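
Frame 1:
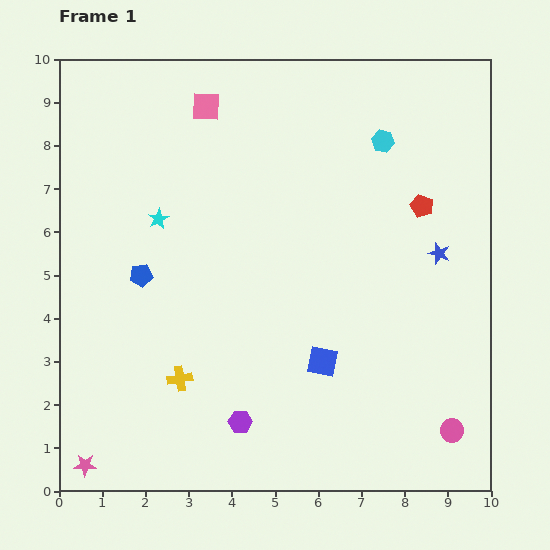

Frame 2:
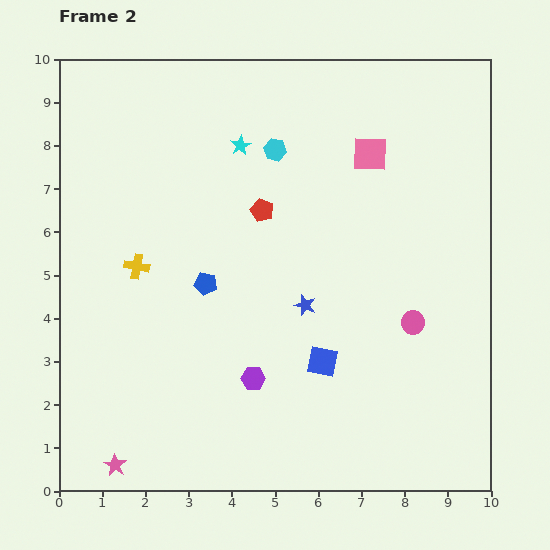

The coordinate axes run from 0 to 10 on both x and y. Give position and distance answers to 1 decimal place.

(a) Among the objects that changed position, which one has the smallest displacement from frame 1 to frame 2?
the pink star

(moved 0.7)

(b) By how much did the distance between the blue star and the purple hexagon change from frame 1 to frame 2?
-3.9

Distance in frame 1: 6.0. Distance in frame 2: 2.1.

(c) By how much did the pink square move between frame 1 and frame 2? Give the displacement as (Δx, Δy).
(3.8, -1.1)

The pink square was at (3.4, 8.9) in frame 1 and (7.2, 7.8) in frame 2.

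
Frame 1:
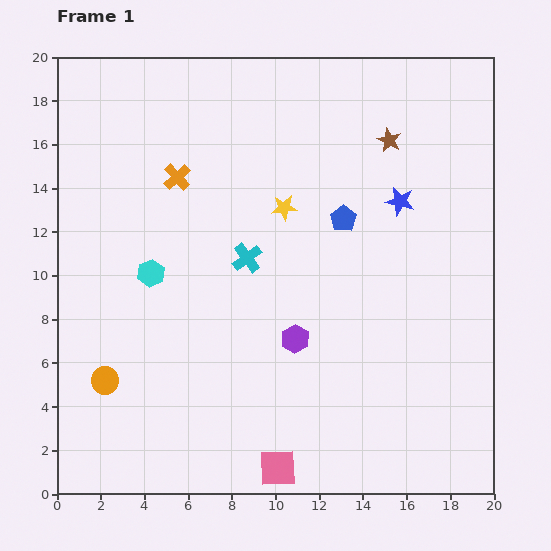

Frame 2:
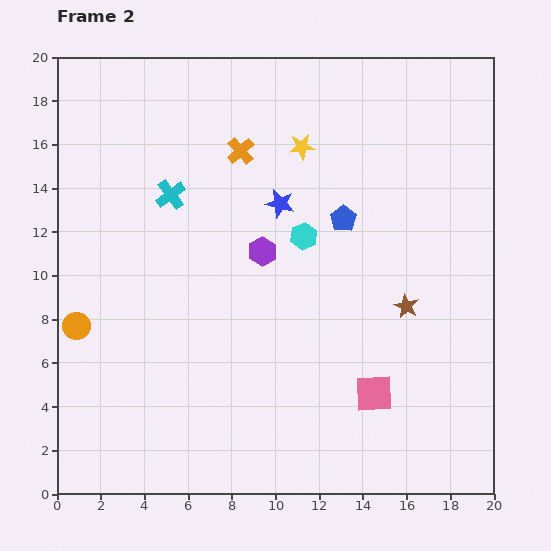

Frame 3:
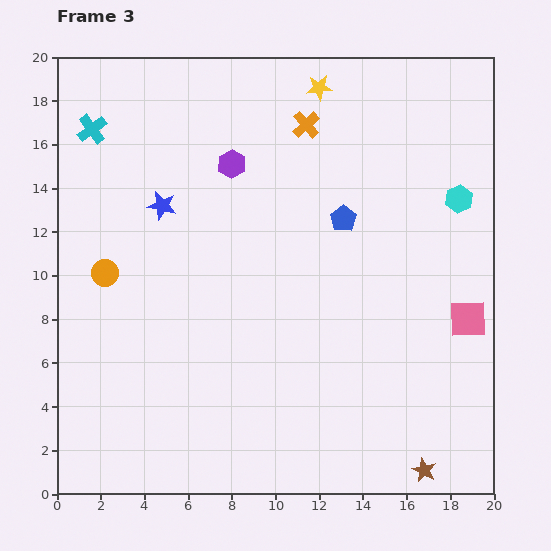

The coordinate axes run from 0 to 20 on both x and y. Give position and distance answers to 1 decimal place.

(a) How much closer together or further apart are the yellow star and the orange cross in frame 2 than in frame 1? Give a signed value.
-2.3

Distance in frame 1: 5.1. Distance in frame 2: 2.8.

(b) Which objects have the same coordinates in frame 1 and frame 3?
the blue pentagon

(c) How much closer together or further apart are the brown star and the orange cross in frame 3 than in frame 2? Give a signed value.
+6.3

Distance in frame 2: 10.4. Distance in frame 3: 16.7.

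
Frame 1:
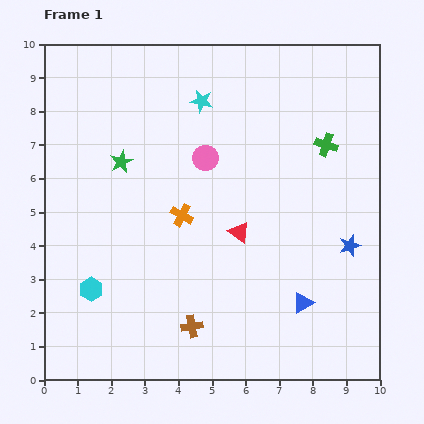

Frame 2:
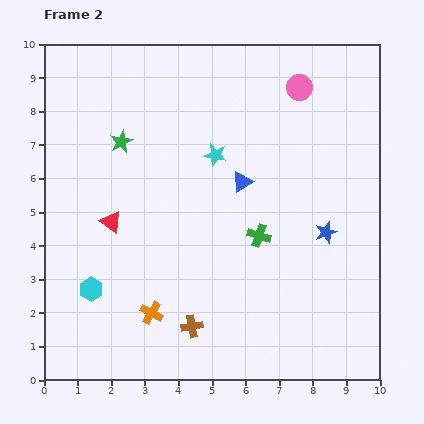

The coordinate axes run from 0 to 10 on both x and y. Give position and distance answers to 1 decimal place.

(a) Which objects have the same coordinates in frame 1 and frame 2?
the cyan hexagon, the brown cross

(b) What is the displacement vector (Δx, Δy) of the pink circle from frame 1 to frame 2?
(2.8, 2.1)

The pink circle was at (4.8, 6.6) in frame 1 and (7.6, 8.7) in frame 2.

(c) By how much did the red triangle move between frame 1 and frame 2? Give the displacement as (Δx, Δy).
(-3.8, 0.3)

The red triangle was at (5.8, 4.4) in frame 1 and (2.0, 4.7) in frame 2.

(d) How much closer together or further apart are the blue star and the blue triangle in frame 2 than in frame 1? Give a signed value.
+0.7

Distance in frame 1: 2.2. Distance in frame 2: 2.9.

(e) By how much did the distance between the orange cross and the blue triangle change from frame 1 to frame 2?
+0.3

Distance in frame 1: 4.4. Distance in frame 2: 4.7.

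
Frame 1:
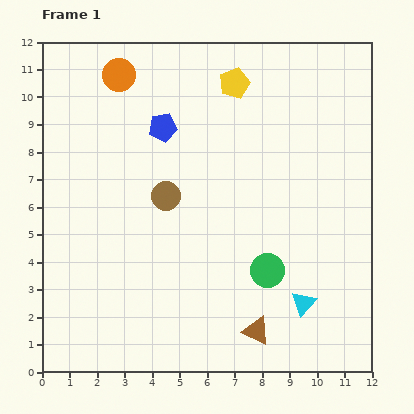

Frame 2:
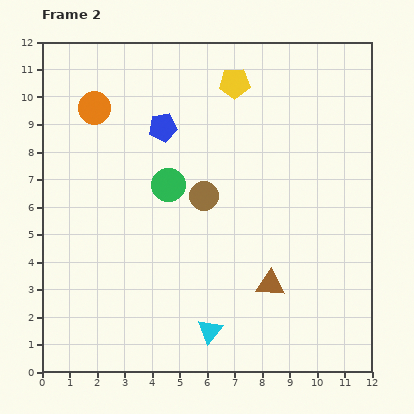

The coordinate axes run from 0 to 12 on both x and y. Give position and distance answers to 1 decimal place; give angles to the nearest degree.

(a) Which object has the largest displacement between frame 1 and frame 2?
the green circle

(moved 4.8; next 3.5)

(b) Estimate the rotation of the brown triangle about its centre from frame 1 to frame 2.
22° counter-clockwise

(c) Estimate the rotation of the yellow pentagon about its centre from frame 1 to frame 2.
21° clockwise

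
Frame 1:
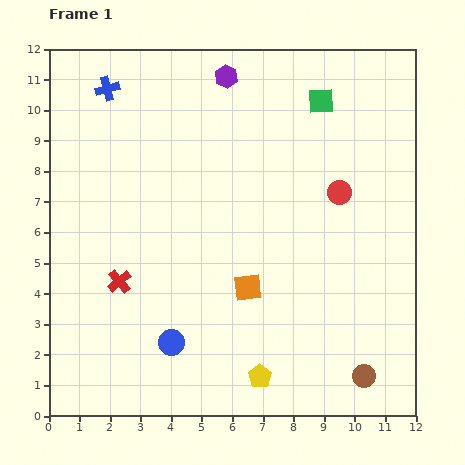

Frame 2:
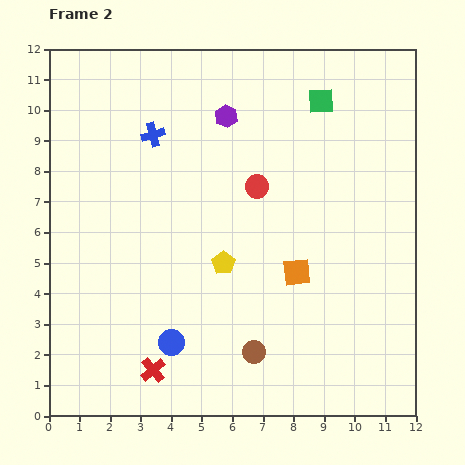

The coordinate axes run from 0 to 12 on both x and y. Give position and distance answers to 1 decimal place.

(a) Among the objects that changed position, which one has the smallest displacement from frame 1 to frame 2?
the purple hexagon

(moved 1.3)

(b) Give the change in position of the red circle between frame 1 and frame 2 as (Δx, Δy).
(-2.7, 0.2)

The red circle was at (9.5, 7.3) in frame 1 and (6.8, 7.5) in frame 2.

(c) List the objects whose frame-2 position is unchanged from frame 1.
the blue circle, the green square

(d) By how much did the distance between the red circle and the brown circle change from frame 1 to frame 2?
-0.7

Distance in frame 1: 6.1. Distance in frame 2: 5.4.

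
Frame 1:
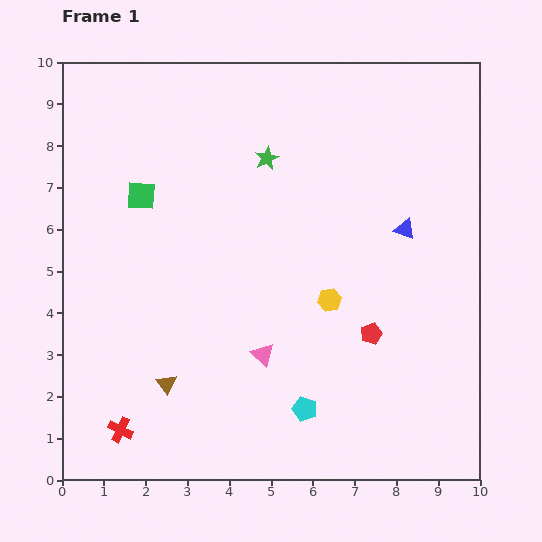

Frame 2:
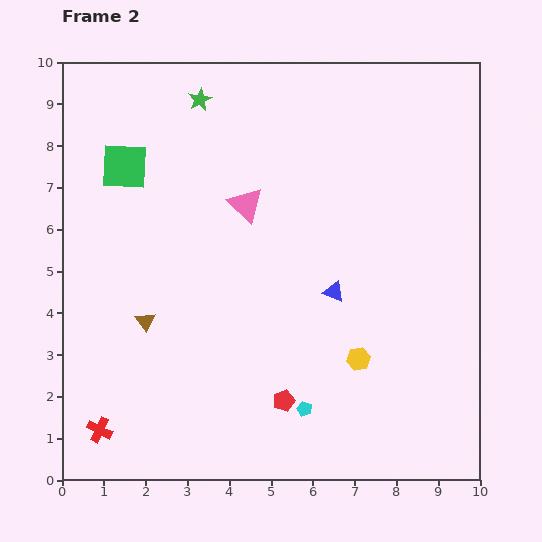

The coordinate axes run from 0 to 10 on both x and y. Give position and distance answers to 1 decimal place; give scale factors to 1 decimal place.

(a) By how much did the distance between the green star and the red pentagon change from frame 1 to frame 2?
+2.6

Distance in frame 1: 4.9. Distance in frame 2: 7.5.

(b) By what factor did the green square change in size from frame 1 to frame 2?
1.7×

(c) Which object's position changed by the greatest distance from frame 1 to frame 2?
the pink triangle

(moved 3.6; next 2.6)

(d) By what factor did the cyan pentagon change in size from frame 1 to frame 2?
0.6×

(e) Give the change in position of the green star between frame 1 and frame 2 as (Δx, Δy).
(-1.6, 1.4)

The green star was at (4.9, 7.7) in frame 1 and (3.3, 9.1) in frame 2.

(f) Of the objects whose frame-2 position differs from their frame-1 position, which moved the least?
the red cross

(moved 0.5)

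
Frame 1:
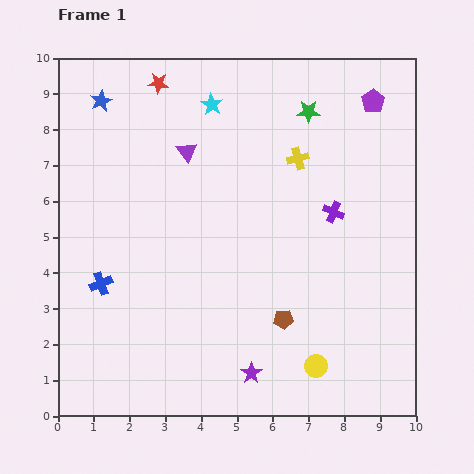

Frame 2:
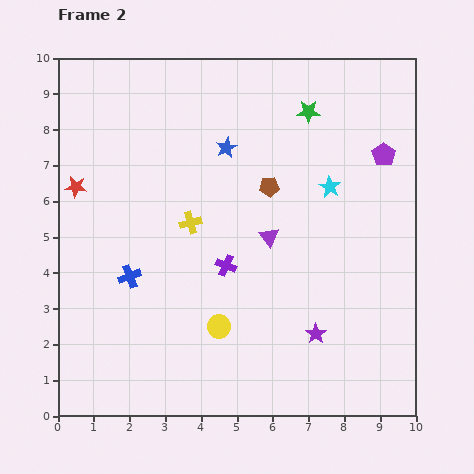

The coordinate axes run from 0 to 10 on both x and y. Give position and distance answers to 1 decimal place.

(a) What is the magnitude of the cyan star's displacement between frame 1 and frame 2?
4.0

The cyan star moved from (4.3, 8.7) to (7.6, 6.4), a distance of √(3.3² + 2.3²) ≈ 4.0.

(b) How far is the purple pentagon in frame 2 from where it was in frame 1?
1.5

The purple pentagon moved from (8.8, 8.8) to (9.1, 7.3), a distance of √(0.3² + 1.5²) ≈ 1.5.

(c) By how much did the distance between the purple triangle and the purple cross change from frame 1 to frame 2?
-3.0

Distance in frame 1: 4.4. Distance in frame 2: 1.4.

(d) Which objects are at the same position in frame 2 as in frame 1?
the green star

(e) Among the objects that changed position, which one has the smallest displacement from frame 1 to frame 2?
the blue cross

(moved 0.8)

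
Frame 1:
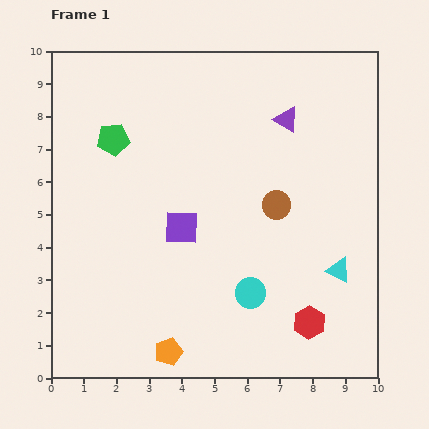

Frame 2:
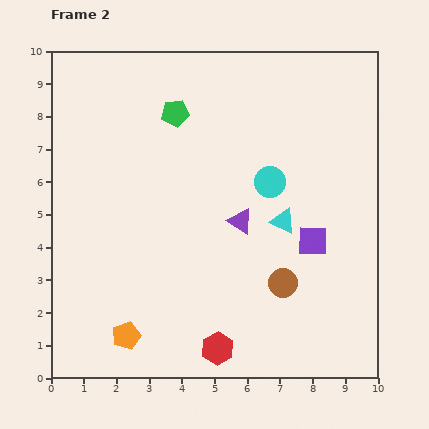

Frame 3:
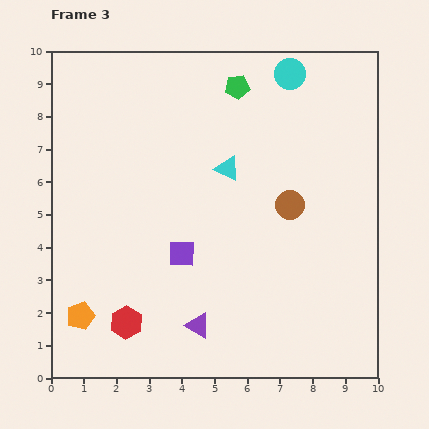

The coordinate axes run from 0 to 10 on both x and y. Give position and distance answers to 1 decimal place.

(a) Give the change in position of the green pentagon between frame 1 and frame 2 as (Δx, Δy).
(1.9, 0.8)

The green pentagon was at (1.9, 7.3) in frame 1 and (3.8, 8.1) in frame 2.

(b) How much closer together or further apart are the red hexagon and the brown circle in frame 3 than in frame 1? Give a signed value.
+2.5

Distance in frame 1: 3.7. Distance in frame 3: 6.2.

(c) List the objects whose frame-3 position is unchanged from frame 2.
none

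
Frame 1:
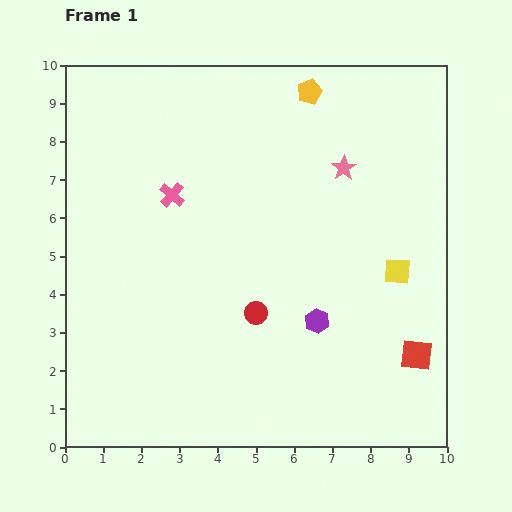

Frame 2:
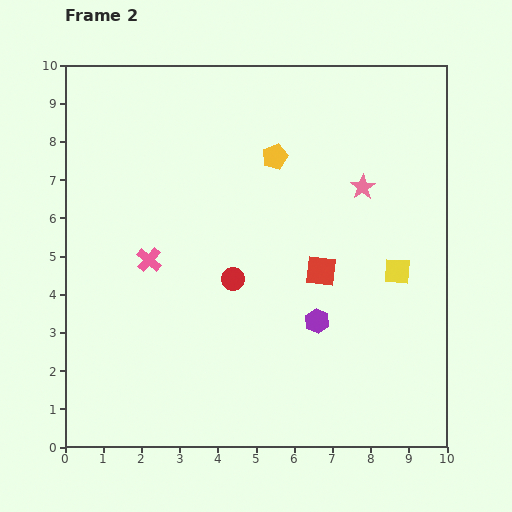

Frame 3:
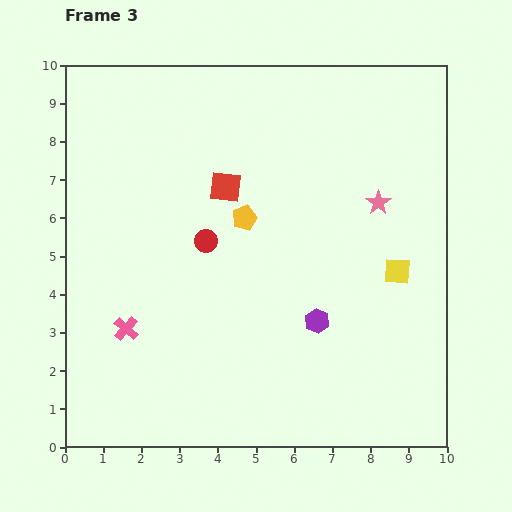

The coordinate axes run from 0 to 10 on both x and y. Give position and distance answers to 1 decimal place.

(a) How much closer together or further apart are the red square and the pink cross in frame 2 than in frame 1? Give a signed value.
-3.2

Distance in frame 1: 7.7. Distance in frame 2: 4.5.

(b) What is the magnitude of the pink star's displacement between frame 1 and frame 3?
1.3

The pink star moved from (7.3, 7.3) to (8.2, 6.4), a distance of √(0.9² + 0.9²) ≈ 1.3.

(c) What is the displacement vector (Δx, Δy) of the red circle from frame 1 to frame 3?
(-1.3, 1.9)

The red circle was at (5.0, 3.5) in frame 1 and (3.7, 5.4) in frame 3.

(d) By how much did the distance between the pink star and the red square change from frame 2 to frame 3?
+1.5

Distance in frame 2: 2.5. Distance in frame 3: 4.0.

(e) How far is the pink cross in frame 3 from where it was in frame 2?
1.9

The pink cross moved from (2.2, 4.9) to (1.6, 3.1), a distance of √(0.6² + 1.8²) ≈ 1.9.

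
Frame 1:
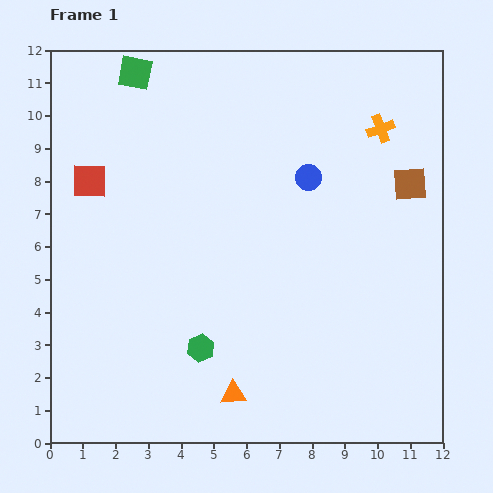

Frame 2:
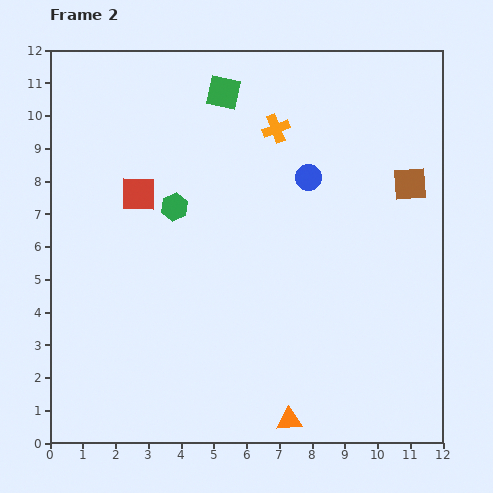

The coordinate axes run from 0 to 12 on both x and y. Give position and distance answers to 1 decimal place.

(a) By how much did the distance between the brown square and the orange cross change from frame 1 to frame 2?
+2.5

Distance in frame 1: 1.9. Distance in frame 2: 4.4.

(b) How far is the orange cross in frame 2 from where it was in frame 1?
3.2

The orange cross moved from (10.1, 9.6) to (6.9, 9.6), a distance of √(3.2² + 0.0²) ≈ 3.2.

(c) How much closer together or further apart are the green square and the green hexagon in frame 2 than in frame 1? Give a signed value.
-4.8

Distance in frame 1: 8.6. Distance in frame 2: 3.8.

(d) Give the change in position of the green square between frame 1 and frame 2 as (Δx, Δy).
(2.7, -0.6)

The green square was at (2.6, 11.3) in frame 1 and (5.3, 10.7) in frame 2.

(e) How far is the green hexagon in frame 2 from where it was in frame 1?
4.4

The green hexagon moved from (4.6, 2.9) to (3.8, 7.2), a distance of √(0.8² + 4.3²) ≈ 4.4.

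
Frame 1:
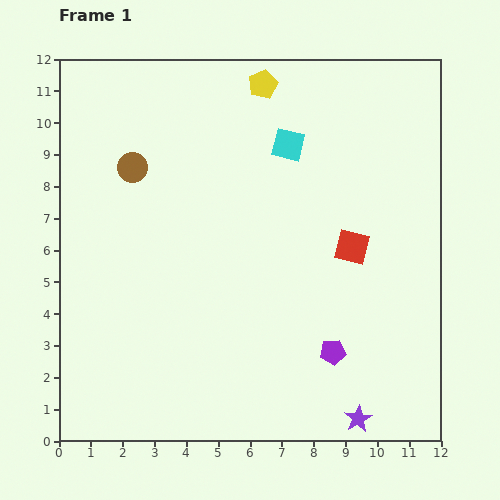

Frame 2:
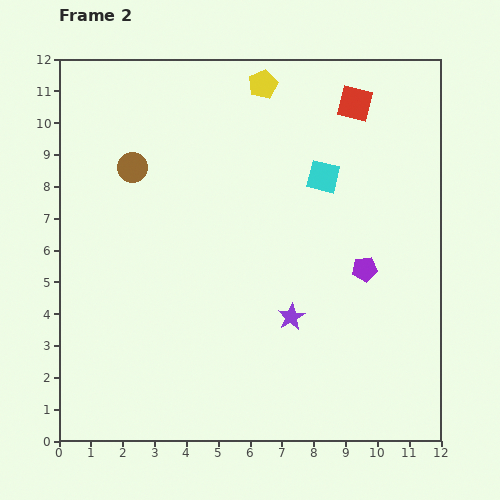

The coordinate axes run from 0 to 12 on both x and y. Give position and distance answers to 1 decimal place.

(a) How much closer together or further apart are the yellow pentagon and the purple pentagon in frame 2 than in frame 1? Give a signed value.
-2.1

Distance in frame 1: 8.7. Distance in frame 2: 6.6.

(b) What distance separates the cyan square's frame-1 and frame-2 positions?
1.5

The cyan square moved from (7.2, 9.3) to (8.3, 8.3), a distance of √(1.1² + 1.0²) ≈ 1.5.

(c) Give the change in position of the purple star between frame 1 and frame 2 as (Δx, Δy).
(-2.1, 3.2)

The purple star was at (9.4, 0.7) in frame 1 and (7.3, 3.9) in frame 2.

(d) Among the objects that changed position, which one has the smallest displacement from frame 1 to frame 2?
the cyan square

(moved 1.5)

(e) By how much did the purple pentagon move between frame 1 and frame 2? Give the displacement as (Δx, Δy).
(1.0, 2.6)

The purple pentagon was at (8.6, 2.8) in frame 1 and (9.6, 5.4) in frame 2.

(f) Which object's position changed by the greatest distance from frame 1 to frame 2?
the red square

(moved 4.5; next 3.8)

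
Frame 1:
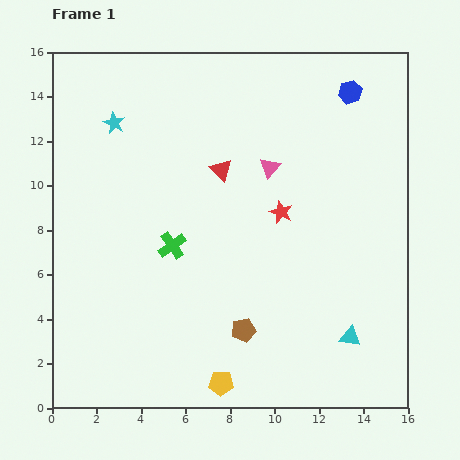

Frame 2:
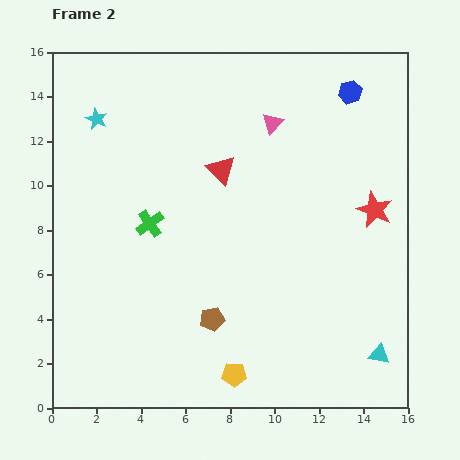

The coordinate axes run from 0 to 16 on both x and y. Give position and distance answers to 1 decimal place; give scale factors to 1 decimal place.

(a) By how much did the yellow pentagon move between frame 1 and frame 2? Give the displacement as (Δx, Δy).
(0.6, 0.4)

The yellow pentagon was at (7.6, 1.1) in frame 1 and (8.2, 1.5) in frame 2.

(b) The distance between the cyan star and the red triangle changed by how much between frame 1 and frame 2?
+0.9

Distance in frame 1: 5.2. Distance in frame 2: 6.1.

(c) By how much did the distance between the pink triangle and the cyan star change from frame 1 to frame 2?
+0.6

Distance in frame 1: 7.3. Distance in frame 2: 7.9.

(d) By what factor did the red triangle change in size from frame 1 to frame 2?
1.3×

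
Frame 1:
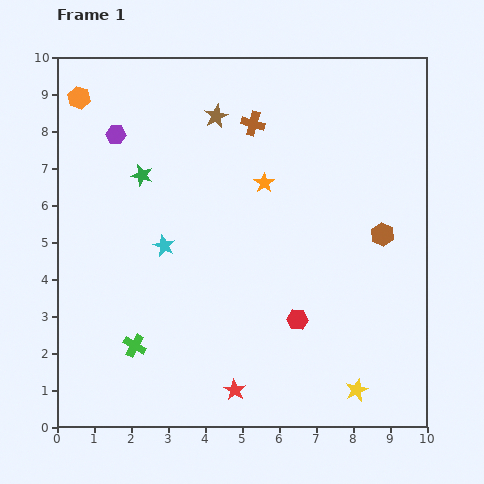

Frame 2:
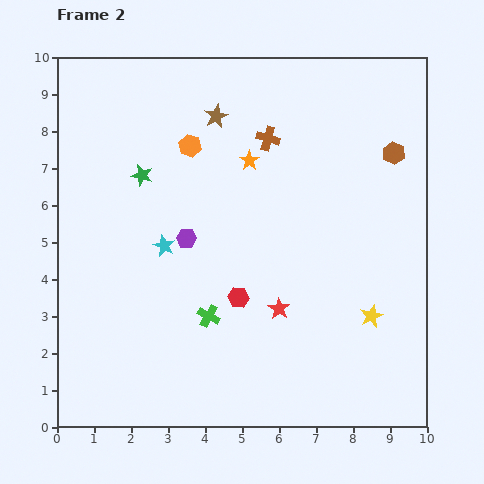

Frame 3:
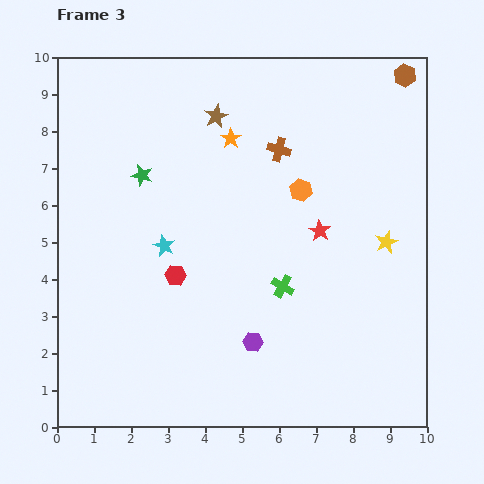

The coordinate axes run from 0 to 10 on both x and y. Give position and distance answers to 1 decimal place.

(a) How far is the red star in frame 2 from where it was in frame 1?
2.5

The red star moved from (4.8, 1.0) to (6.0, 3.2), a distance of √(1.2² + 2.2²) ≈ 2.5.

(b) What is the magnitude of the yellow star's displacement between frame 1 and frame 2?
2.0

The yellow star moved from (8.1, 1.0) to (8.5, 3.0), a distance of √(0.4² + 2.0²) ≈ 2.0.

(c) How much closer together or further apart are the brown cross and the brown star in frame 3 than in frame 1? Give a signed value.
+0.9

Distance in frame 1: 1.0. Distance in frame 3: 1.9.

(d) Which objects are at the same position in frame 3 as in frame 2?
the green star, the brown star, the cyan star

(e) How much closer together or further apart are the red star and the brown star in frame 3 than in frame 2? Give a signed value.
-1.3

Distance in frame 2: 5.5. Distance in frame 3: 4.2.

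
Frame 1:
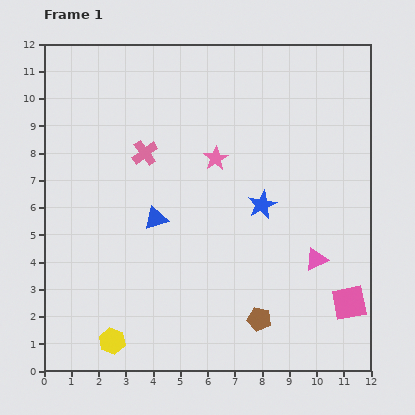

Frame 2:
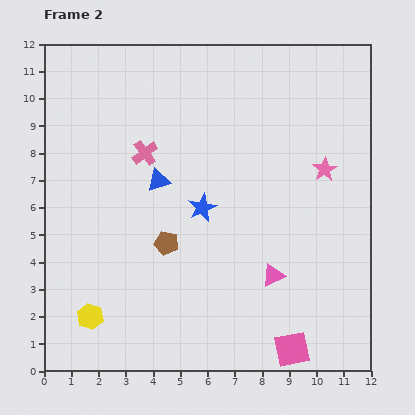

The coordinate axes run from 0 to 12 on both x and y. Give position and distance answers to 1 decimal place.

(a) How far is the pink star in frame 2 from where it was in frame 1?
4.0

The pink star moved from (6.3, 7.8) to (10.3, 7.4), a distance of √(4.0² + 0.4²) ≈ 4.0.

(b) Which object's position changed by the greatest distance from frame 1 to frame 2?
the brown pentagon

(moved 4.4; next 4.0)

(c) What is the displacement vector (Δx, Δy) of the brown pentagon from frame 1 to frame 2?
(-3.4, 2.8)

The brown pentagon was at (7.9, 1.9) in frame 1 and (4.5, 4.7) in frame 2.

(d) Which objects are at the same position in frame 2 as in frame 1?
the pink cross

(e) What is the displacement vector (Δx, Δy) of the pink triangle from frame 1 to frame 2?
(-1.6, -0.6)

The pink triangle was at (10.0, 4.1) in frame 1 and (8.4, 3.5) in frame 2.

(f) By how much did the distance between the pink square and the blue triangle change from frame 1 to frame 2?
+0.2

Distance in frame 1: 7.7. Distance in frame 2: 7.9.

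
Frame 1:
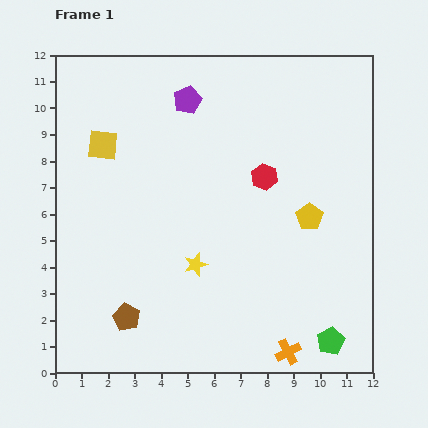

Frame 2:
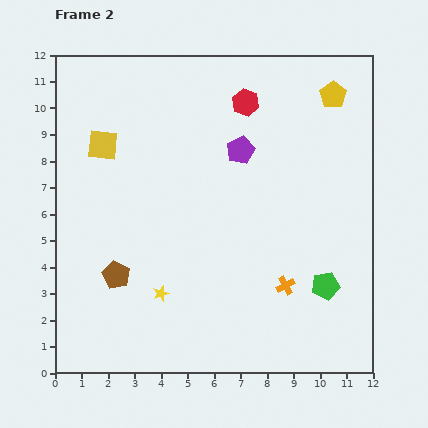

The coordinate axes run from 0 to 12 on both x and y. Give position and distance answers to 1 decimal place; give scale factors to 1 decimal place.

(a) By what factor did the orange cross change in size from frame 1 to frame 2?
0.7×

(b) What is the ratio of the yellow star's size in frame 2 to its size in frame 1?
0.7×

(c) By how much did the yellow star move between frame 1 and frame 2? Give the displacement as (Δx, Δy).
(-1.3, -1.1)

The yellow star was at (5.3, 4.1) in frame 1 and (4.0, 3.0) in frame 2.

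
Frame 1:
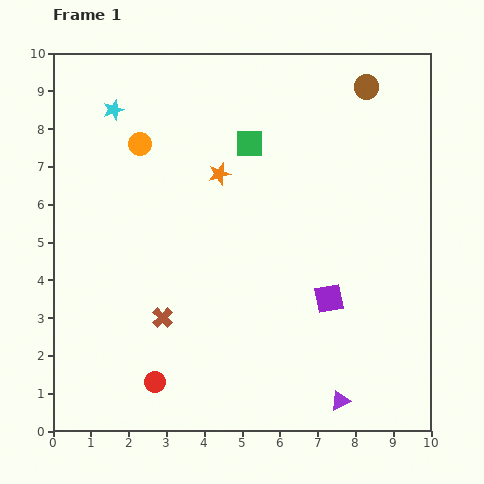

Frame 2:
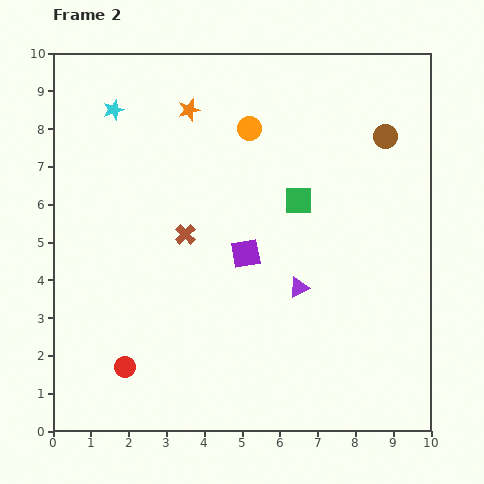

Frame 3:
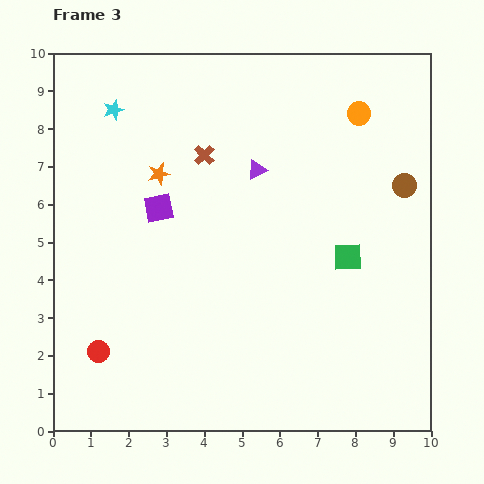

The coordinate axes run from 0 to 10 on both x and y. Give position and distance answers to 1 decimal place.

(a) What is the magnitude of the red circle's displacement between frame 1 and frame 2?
0.9

The red circle moved from (2.7, 1.3) to (1.9, 1.7), a distance of √(0.8² + 0.4²) ≈ 0.9.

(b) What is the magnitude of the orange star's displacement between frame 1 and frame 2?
1.9

The orange star moved from (4.4, 6.8) to (3.6, 8.5), a distance of √(0.8² + 1.7²) ≈ 1.9.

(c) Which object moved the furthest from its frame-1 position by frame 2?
the purple triangle

(moved 3.2; next 2.9)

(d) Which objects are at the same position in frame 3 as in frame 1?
the cyan star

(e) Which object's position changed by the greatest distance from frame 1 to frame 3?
the purple triangle

(moved 6.5; next 5.9)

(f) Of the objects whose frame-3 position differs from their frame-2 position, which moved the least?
the red circle

(moved 0.8)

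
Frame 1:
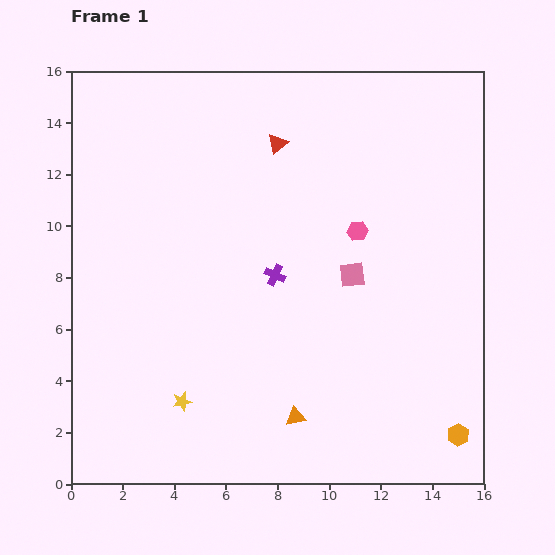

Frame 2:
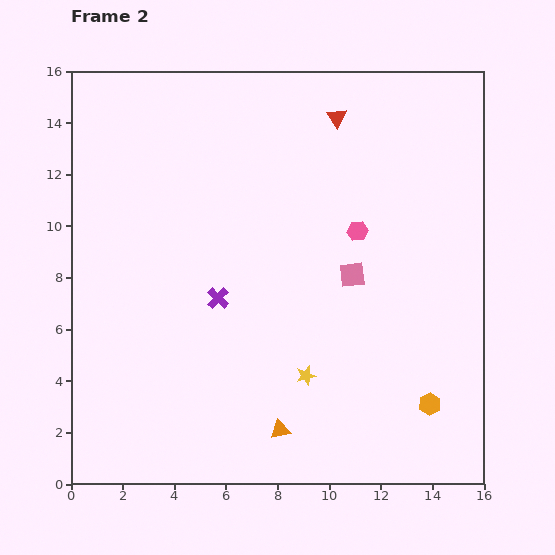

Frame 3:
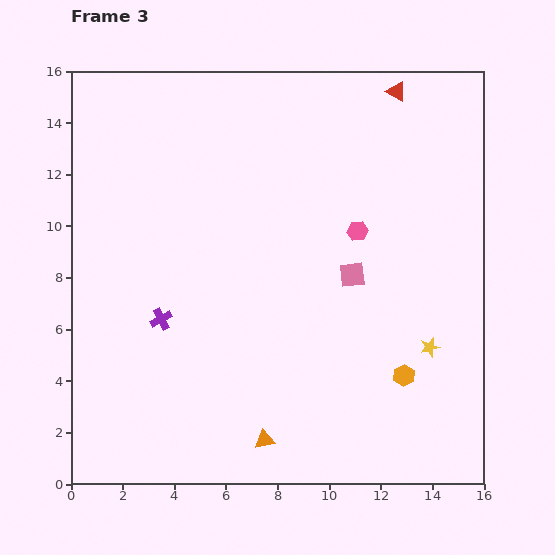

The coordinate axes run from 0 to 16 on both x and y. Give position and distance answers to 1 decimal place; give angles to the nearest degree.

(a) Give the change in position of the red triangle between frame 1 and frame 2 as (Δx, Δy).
(2.3, 1.0)

The red triangle was at (8.0, 13.2) in frame 1 and (10.3, 14.2) in frame 2.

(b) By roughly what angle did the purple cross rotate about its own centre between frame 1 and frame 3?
38° clockwise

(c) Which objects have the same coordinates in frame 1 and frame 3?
the pink hexagon, the pink square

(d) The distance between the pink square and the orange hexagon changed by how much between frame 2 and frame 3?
-1.4

Distance in frame 2: 5.8. Distance in frame 3: 4.4.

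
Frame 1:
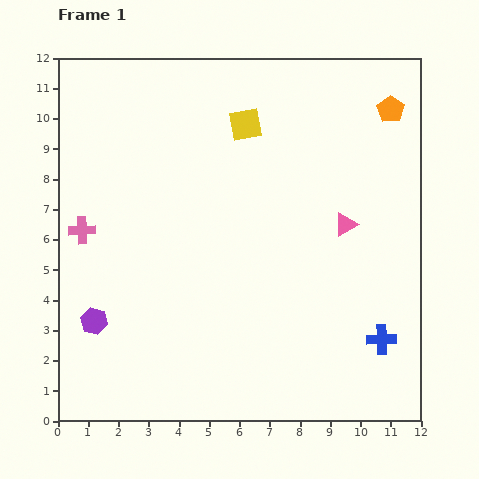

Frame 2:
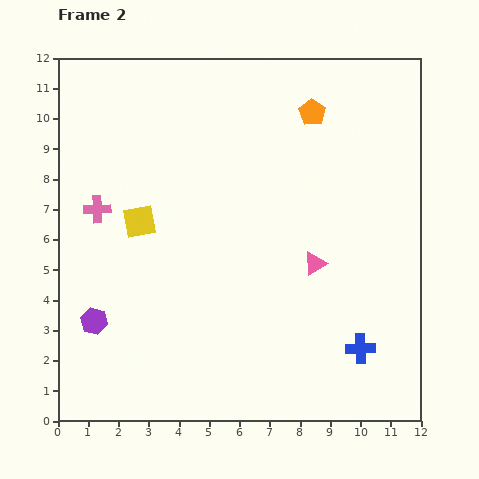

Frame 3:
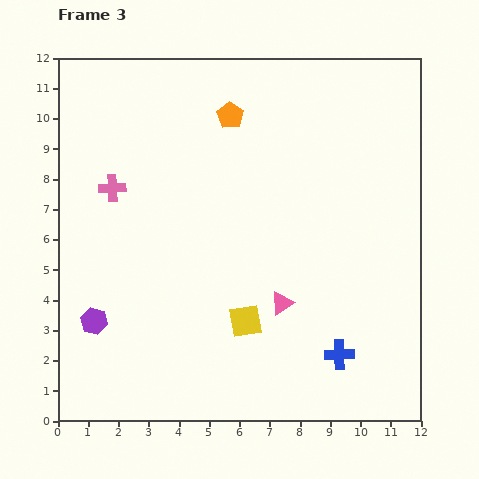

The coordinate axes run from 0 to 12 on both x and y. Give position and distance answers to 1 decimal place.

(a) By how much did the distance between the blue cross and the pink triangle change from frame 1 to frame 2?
-0.8

Distance in frame 1: 4.0. Distance in frame 2: 3.2.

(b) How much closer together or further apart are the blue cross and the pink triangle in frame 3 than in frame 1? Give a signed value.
-1.5

Distance in frame 1: 4.0. Distance in frame 3: 2.5.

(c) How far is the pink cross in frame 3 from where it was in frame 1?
1.7

The pink cross moved from (0.8, 6.3) to (1.8, 7.7), a distance of √(1.0² + 1.4²) ≈ 1.7.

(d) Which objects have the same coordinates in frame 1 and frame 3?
the purple hexagon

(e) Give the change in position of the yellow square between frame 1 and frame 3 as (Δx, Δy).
(0.0, -6.5)

The yellow square was at (6.2, 9.8) in frame 1 and (6.2, 3.3) in frame 3.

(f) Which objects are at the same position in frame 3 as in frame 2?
the purple hexagon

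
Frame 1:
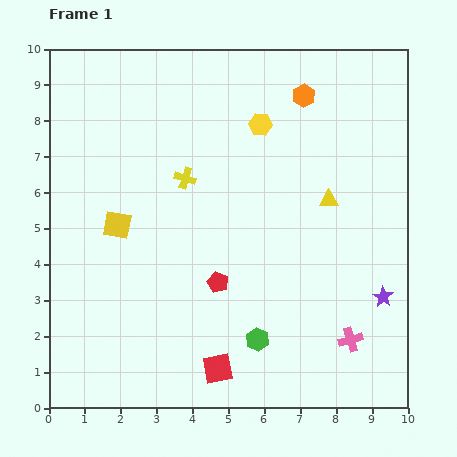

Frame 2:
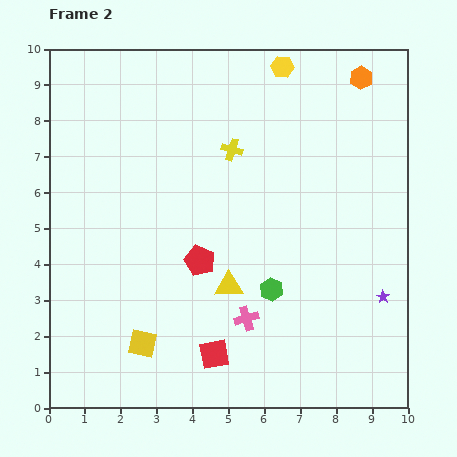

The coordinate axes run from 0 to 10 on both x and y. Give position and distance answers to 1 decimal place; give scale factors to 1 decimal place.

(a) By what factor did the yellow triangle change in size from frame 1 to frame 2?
1.5×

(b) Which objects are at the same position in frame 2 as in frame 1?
the purple star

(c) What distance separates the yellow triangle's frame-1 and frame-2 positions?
3.7

The yellow triangle moved from (7.8, 5.8) to (5.0, 3.4), a distance of √(2.8² + 2.4²) ≈ 3.7.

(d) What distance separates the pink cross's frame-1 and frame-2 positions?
3.0

The pink cross moved from (8.4, 1.9) to (5.5, 2.5), a distance of √(2.9² + 0.6²) ≈ 3.0.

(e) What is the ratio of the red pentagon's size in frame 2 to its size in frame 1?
1.5×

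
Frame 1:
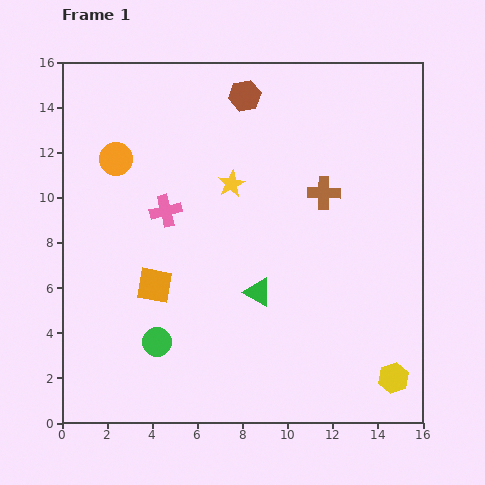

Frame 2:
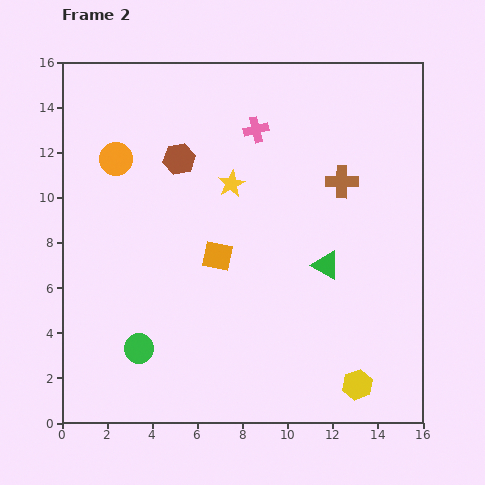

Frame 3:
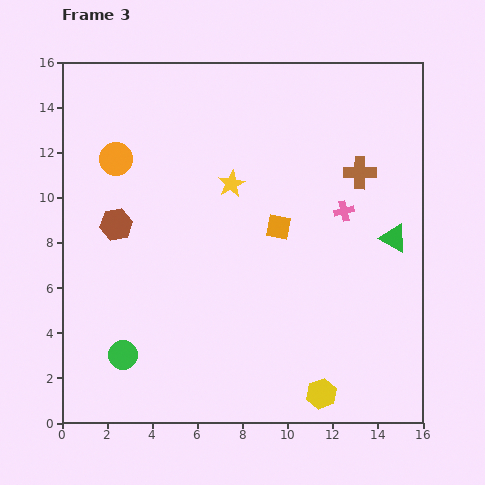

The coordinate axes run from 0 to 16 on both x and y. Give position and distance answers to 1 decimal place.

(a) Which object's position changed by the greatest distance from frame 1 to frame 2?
the pink cross

(moved 5.4; next 4.0)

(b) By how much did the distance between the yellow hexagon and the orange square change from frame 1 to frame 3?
-3.8

Distance in frame 1: 11.4. Distance in frame 3: 7.6.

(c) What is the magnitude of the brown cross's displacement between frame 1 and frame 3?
1.8

The brown cross moved from (11.6, 10.2) to (13.2, 11.1), a distance of √(1.6² + 0.9²) ≈ 1.8.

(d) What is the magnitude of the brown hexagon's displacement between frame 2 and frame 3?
4.0

The brown hexagon moved from (5.2, 11.7) to (2.4, 8.8), a distance of √(2.8² + 2.9²) ≈ 4.0.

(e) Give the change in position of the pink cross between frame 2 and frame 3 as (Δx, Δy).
(3.9, -3.6)

The pink cross was at (8.6, 13.0) in frame 2 and (12.5, 9.4) in frame 3.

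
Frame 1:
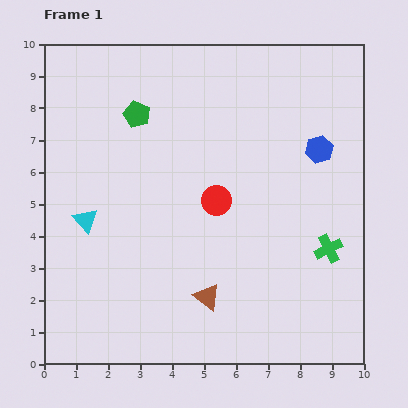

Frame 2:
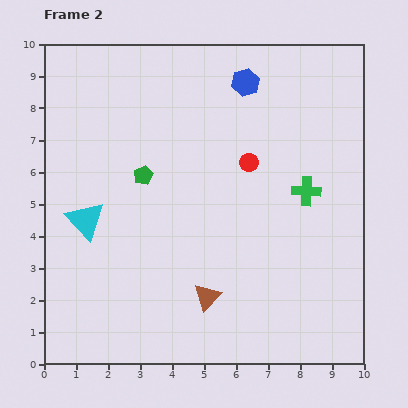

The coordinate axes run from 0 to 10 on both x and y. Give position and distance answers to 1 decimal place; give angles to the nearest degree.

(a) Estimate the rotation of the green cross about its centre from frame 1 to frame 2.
29° clockwise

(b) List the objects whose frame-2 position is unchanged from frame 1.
the cyan triangle, the brown triangle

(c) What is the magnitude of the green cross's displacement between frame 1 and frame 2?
1.9

The green cross moved from (8.9, 3.6) to (8.2, 5.4), a distance of √(0.7² + 1.8²) ≈ 1.9.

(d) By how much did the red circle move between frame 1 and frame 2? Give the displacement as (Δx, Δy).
(1.0, 1.2)

The red circle was at (5.4, 5.1) in frame 1 and (6.4, 6.3) in frame 2.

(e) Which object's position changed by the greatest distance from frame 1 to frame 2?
the blue hexagon

(moved 3.1; next 1.9)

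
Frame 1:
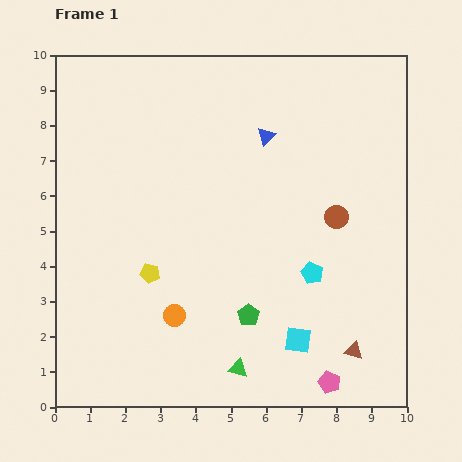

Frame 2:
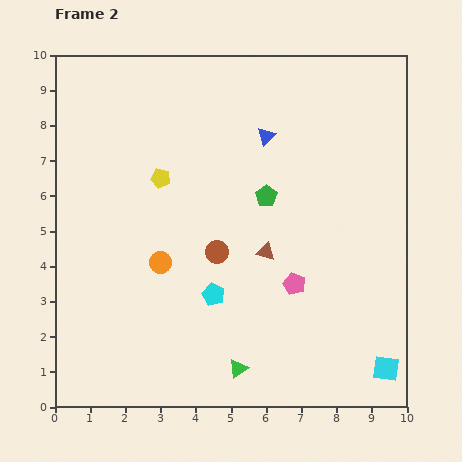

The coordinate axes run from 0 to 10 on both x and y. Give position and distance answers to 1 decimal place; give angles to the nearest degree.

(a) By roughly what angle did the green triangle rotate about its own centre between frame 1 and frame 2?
50° counter-clockwise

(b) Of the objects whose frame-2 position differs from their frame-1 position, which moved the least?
the orange circle

(moved 1.6)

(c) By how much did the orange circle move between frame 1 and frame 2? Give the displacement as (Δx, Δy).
(-0.4, 1.5)

The orange circle was at (3.4, 2.6) in frame 1 and (3.0, 4.1) in frame 2.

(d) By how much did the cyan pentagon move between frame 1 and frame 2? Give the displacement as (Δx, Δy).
(-2.8, -0.6)

The cyan pentagon was at (7.3, 3.8) in frame 1 and (4.5, 3.2) in frame 2.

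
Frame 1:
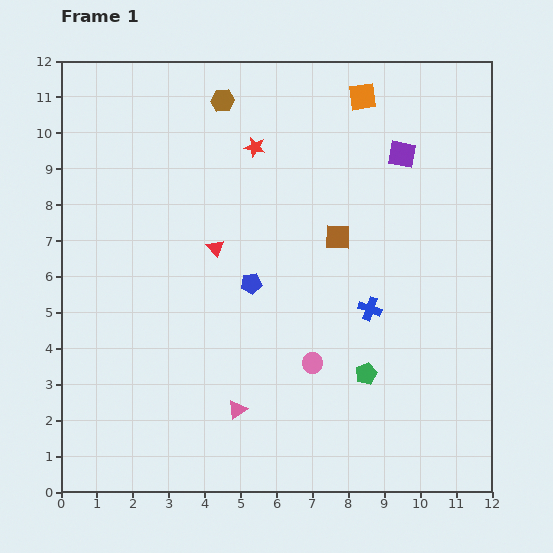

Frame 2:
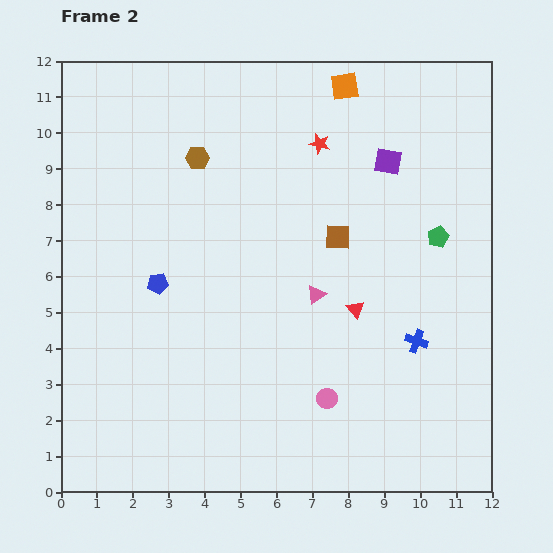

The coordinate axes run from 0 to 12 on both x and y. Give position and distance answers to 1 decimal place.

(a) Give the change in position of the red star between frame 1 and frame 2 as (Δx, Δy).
(1.8, 0.1)

The red star was at (5.4, 9.6) in frame 1 and (7.2, 9.7) in frame 2.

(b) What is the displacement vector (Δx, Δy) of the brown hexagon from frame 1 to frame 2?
(-0.7, -1.6)

The brown hexagon was at (4.5, 10.9) in frame 1 and (3.8, 9.3) in frame 2.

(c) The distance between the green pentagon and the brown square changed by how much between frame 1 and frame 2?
-1.1

Distance in frame 1: 3.9. Distance in frame 2: 2.8.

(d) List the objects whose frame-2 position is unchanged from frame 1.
the brown square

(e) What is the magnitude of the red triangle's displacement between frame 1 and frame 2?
4.3

The red triangle moved from (4.3, 6.8) to (8.2, 5.1), a distance of √(3.9² + 1.7²) ≈ 4.3.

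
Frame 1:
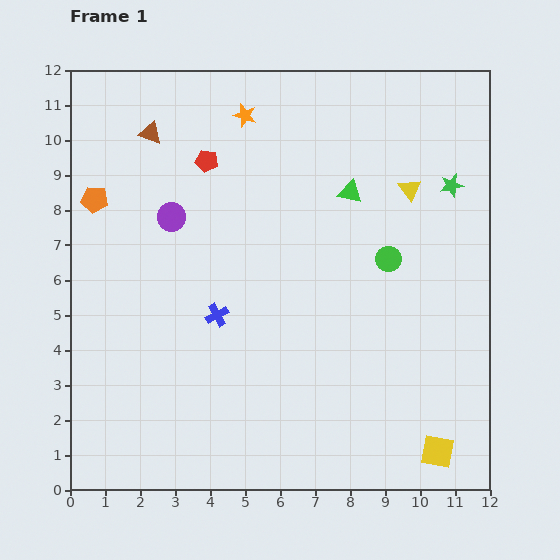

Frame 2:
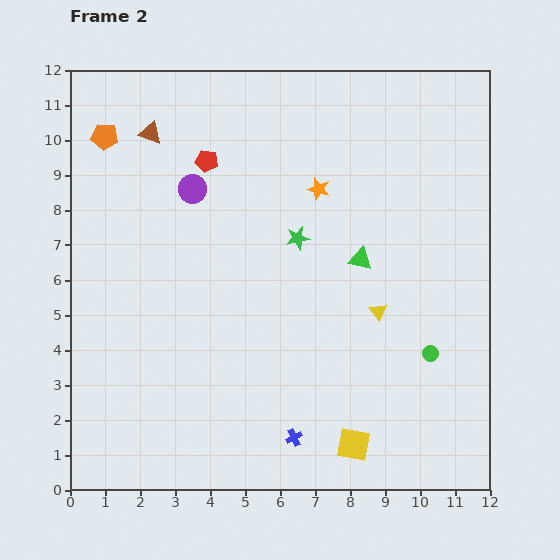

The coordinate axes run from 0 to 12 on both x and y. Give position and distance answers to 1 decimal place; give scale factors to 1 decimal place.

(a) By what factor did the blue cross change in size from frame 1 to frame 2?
0.7×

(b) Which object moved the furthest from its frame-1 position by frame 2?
the green star

(moved 4.6; next 4.1)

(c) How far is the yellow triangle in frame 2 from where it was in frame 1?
3.6

The yellow triangle moved from (9.7, 8.6) to (8.8, 5.1), a distance of √(0.9² + 3.5²) ≈ 3.6.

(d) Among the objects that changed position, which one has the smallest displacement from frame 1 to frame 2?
the purple circle

(moved 1.0)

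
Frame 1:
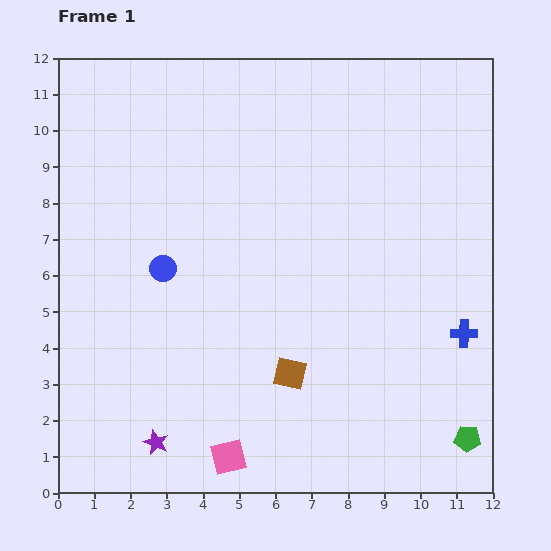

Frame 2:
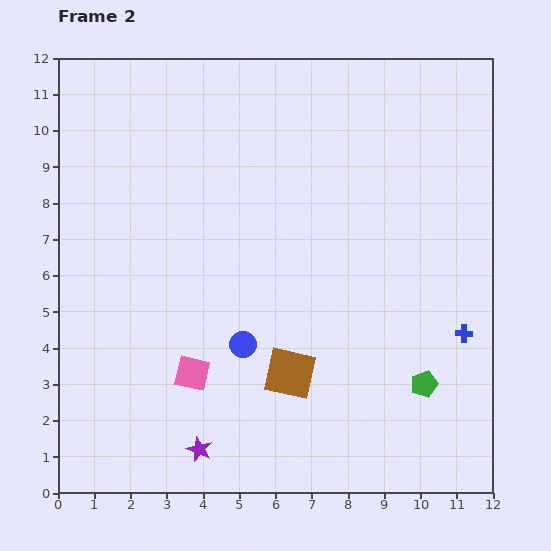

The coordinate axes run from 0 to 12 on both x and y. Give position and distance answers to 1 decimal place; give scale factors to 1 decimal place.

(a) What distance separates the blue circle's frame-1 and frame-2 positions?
3.0

The blue circle moved from (2.9, 6.2) to (5.1, 4.1), a distance of √(2.2² + 2.1²) ≈ 3.0.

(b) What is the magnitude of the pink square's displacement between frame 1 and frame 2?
2.5

The pink square moved from (4.7, 1.0) to (3.7, 3.3), a distance of √(1.0² + 2.3²) ≈ 2.5.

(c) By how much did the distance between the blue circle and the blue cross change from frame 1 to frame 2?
-2.4

Distance in frame 1: 8.5. Distance in frame 2: 6.1.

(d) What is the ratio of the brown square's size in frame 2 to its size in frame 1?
1.6×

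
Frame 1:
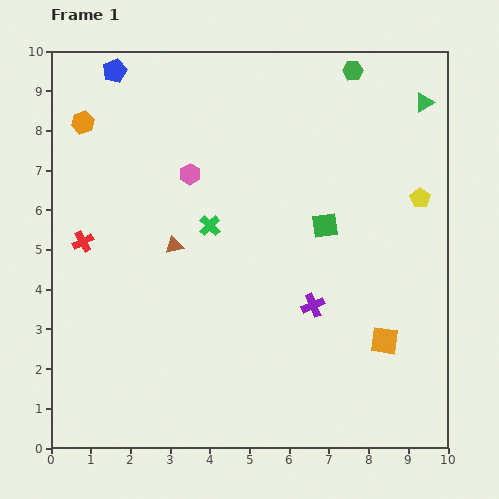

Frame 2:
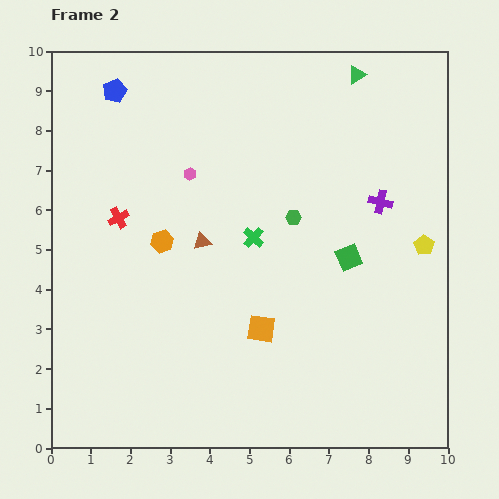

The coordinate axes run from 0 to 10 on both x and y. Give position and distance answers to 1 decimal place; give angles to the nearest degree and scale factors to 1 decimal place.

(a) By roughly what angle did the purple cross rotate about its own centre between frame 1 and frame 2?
36° clockwise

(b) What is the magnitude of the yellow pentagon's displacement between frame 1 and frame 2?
1.2

The yellow pentagon moved from (9.3, 6.3) to (9.4, 5.1), a distance of √(0.1² + 1.2²) ≈ 1.2.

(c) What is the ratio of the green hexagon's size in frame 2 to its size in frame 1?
0.8×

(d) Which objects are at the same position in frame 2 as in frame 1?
the pink hexagon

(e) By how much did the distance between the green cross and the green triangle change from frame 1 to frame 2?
-1.3

Distance in frame 1: 6.2. Distance in frame 2: 4.9.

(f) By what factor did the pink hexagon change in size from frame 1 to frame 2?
0.6×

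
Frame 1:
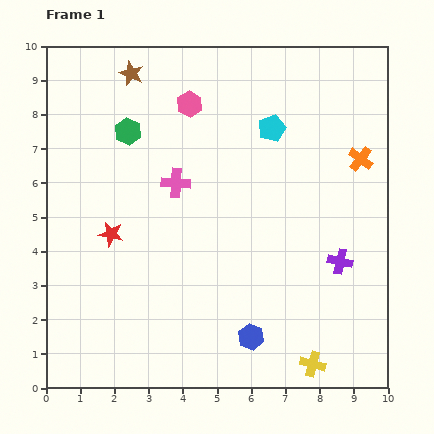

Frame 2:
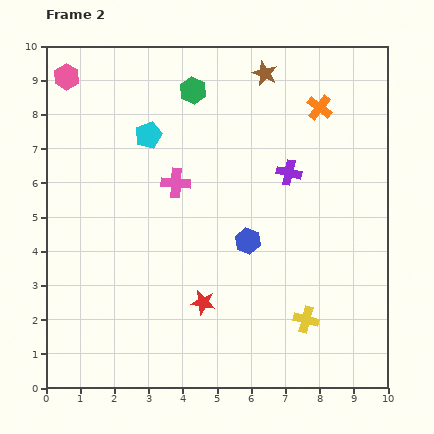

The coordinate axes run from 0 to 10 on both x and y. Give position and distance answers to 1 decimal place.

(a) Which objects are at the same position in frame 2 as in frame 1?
the pink cross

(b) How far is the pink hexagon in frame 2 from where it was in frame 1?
3.7

The pink hexagon moved from (4.2, 8.3) to (0.6, 9.1), a distance of √(3.6² + 0.8²) ≈ 3.7.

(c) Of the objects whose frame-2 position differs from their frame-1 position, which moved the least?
the yellow cross

(moved 1.3)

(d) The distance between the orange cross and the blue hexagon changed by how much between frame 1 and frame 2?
-1.7

Distance in frame 1: 6.1. Distance in frame 2: 4.4.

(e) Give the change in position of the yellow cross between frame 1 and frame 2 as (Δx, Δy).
(-0.2, 1.3)

The yellow cross was at (7.8, 0.7) in frame 1 and (7.6, 2.0) in frame 2.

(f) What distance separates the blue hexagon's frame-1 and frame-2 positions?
2.8

The blue hexagon moved from (6.0, 1.5) to (5.9, 4.3), a distance of √(0.1² + 2.8²) ≈ 2.8.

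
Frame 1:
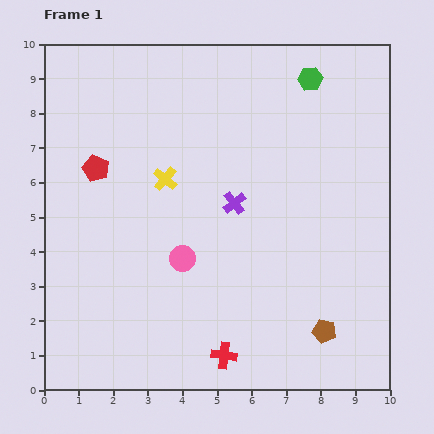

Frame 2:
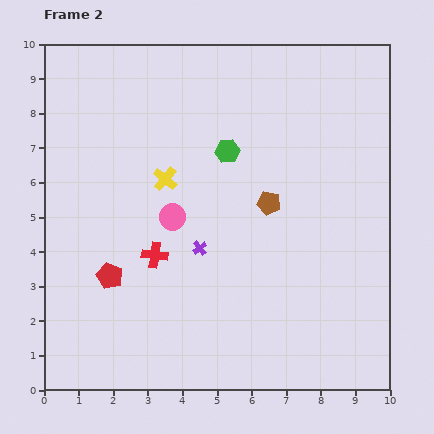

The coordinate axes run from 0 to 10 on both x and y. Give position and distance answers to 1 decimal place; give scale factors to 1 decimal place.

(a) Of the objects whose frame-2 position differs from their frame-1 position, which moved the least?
the pink circle

(moved 1.2)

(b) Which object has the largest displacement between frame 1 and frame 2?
the brown pentagon

(moved 4.0; next 3.5)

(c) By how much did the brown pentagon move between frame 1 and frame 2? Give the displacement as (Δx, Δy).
(-1.6, 3.7)

The brown pentagon was at (8.1, 1.7) in frame 1 and (6.5, 5.4) in frame 2.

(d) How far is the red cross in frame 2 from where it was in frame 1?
3.5

The red cross moved from (5.2, 1.0) to (3.2, 3.9), a distance of √(2.0² + 2.9²) ≈ 3.5.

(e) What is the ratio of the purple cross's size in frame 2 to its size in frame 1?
0.6×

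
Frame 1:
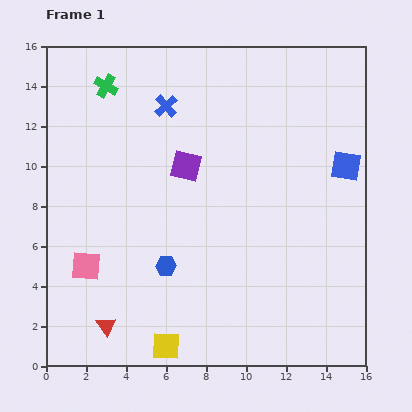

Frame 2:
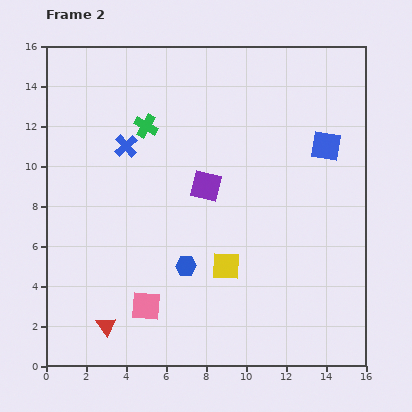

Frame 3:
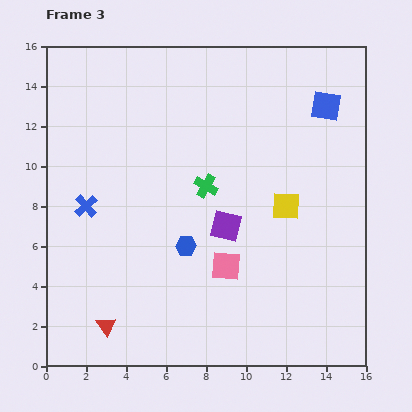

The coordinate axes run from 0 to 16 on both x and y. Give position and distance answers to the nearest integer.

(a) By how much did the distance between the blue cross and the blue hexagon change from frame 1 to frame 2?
-1

Distance in frame 1: 8. Distance in frame 2: 7.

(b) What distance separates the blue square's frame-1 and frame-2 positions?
1

The blue square moved from (15, 10) to (14, 11), a distance of √(1² + 1²) ≈ 1.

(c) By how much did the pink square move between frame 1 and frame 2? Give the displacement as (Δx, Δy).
(3, -2)

The pink square was at (2, 5) in frame 1 and (5, 3) in frame 2.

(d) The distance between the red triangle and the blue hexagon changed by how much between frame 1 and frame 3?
+2

Distance in frame 1: 4. Distance in frame 3: 6.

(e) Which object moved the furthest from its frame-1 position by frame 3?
the yellow square

(moved 9; next 7)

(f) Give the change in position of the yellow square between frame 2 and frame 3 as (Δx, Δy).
(3, 3)

The yellow square was at (9, 5) in frame 2 and (12, 8) in frame 3.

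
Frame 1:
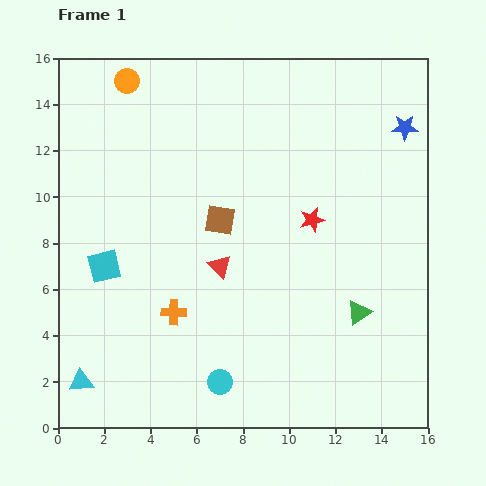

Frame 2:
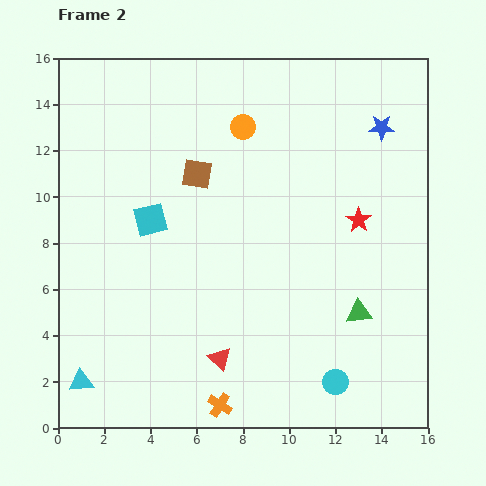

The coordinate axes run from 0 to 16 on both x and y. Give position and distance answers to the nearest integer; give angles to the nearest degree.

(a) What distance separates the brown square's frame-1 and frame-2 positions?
2

The brown square moved from (7, 9) to (6, 11), a distance of √(1² + 2²) ≈ 2.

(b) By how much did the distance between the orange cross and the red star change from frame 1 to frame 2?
+3

Distance in frame 1: 7. Distance in frame 2: 10.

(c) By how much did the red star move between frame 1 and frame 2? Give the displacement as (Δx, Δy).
(2, 0)

The red star was at (11, 9) in frame 1 and (13, 9) in frame 2.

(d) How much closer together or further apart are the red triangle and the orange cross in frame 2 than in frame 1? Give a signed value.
-1

Distance in frame 1: 3. Distance in frame 2: 2.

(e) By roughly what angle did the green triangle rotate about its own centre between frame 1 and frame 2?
29° clockwise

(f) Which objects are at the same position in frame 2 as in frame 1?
the cyan triangle, the green triangle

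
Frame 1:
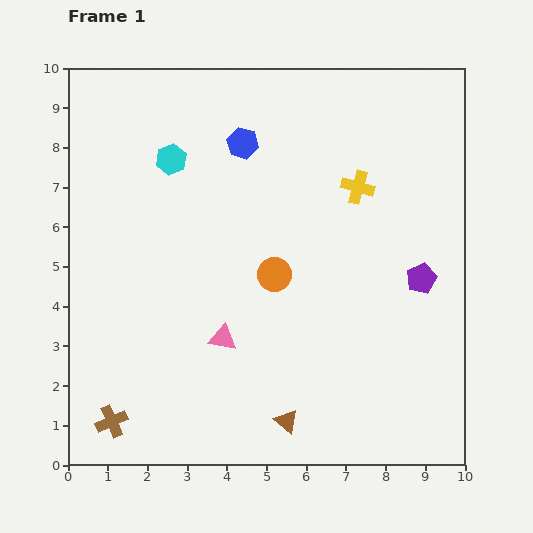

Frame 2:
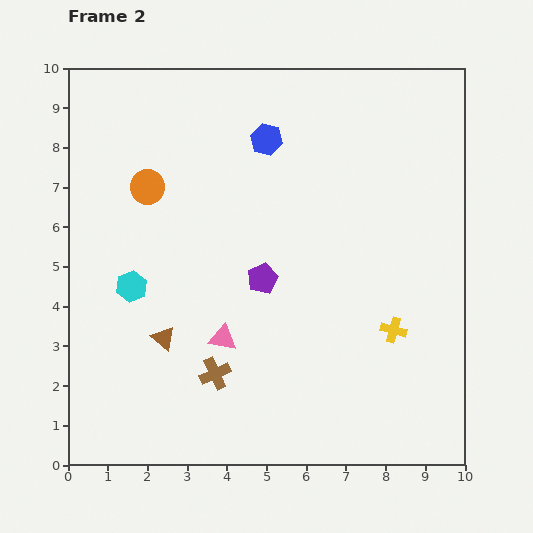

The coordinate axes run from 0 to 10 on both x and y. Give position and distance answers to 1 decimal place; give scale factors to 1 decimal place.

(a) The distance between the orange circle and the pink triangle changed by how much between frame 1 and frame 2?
+2.1

Distance in frame 1: 2.1. Distance in frame 2: 4.2.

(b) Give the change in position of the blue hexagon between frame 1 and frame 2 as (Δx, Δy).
(0.6, 0.1)

The blue hexagon was at (4.4, 8.1) in frame 1 and (5.0, 8.2) in frame 2.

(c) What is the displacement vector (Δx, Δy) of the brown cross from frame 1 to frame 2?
(2.6, 1.2)

The brown cross was at (1.1, 1.1) in frame 1 and (3.7, 2.3) in frame 2.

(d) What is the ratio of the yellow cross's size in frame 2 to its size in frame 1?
0.8×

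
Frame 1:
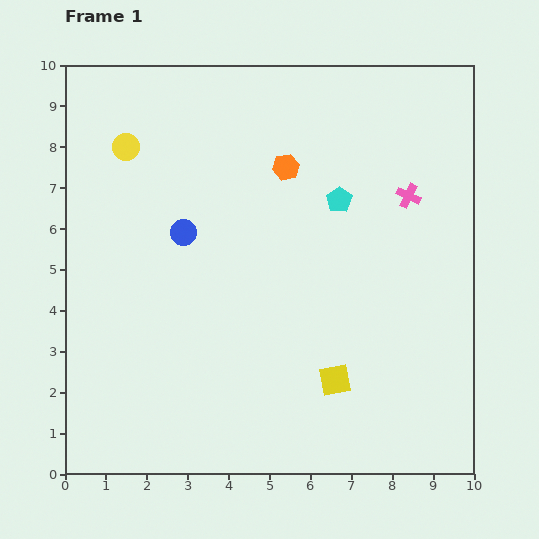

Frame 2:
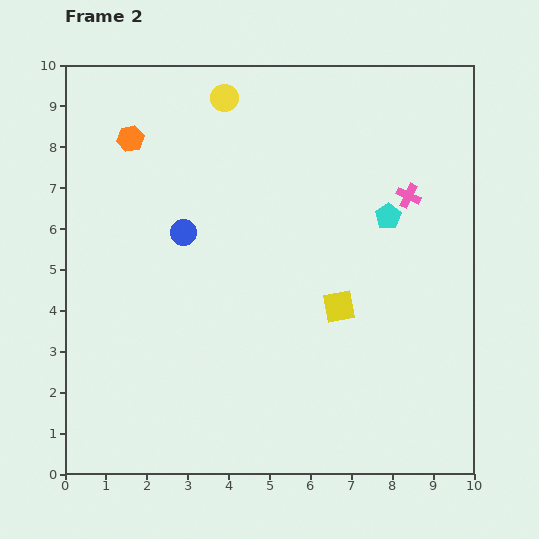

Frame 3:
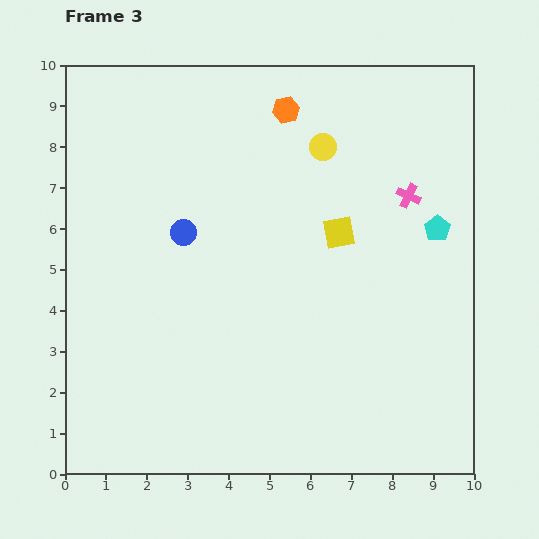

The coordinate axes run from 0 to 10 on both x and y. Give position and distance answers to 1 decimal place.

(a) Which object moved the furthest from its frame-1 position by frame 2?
the orange hexagon

(moved 3.9; next 2.7)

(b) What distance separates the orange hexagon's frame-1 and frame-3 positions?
1.4

The orange hexagon moved from (5.4, 7.5) to (5.4, 8.9), a distance of √(0.0² + 1.4²) ≈ 1.4.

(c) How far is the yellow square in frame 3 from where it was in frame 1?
3.6

The yellow square moved from (6.6, 2.3) to (6.7, 5.9), a distance of √(0.1² + 3.6²) ≈ 3.6.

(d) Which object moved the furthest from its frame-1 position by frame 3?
the yellow circle

(moved 4.8; next 3.6)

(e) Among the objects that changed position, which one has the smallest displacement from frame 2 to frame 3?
the cyan pentagon

(moved 1.2)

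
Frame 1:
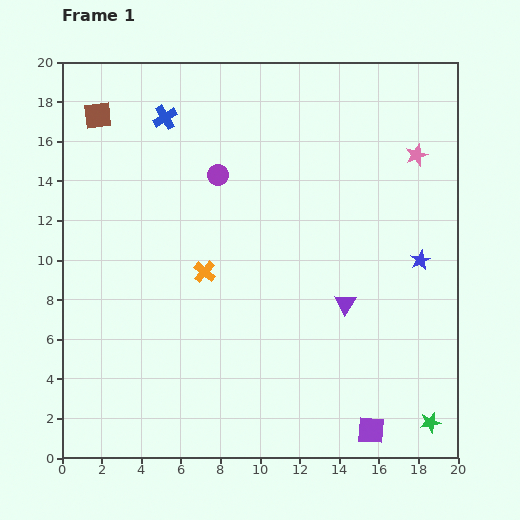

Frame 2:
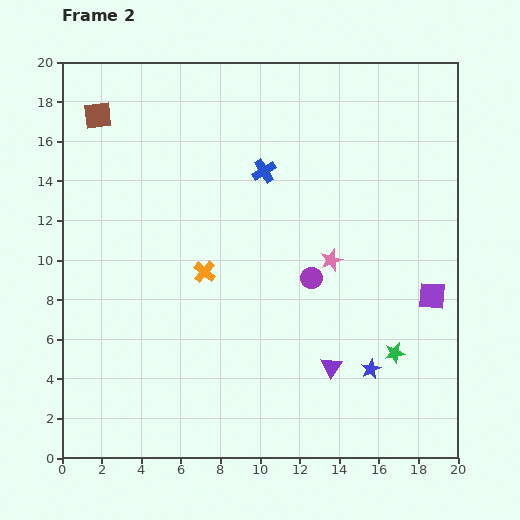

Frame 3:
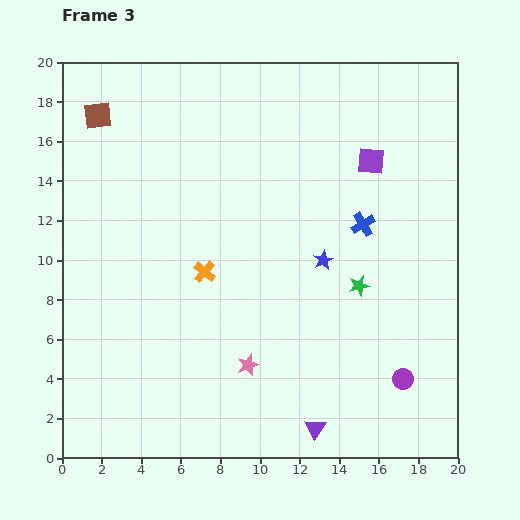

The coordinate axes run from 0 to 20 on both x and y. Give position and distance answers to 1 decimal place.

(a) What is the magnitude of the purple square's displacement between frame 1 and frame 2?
7.5

The purple square moved from (15.6, 1.4) to (18.7, 8.2), a distance of √(3.1² + 6.8²) ≈ 7.5.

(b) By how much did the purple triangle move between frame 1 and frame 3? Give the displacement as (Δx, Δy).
(-1.5, -6.3)

The purple triangle was at (14.3, 7.8) in frame 1 and (12.8, 1.5) in frame 3.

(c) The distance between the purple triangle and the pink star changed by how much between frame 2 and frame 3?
-0.7

Distance in frame 2: 5.4. Distance in frame 3: 4.7.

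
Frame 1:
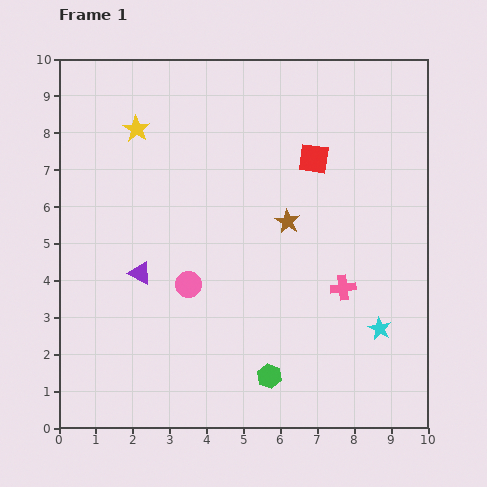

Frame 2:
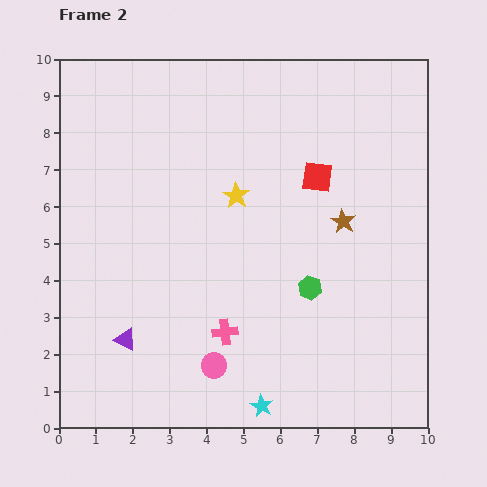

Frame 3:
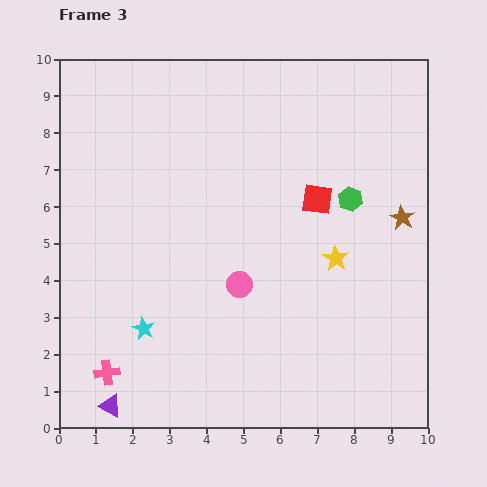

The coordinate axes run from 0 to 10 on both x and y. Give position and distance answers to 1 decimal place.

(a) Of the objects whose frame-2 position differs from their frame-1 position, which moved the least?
the red square

(moved 0.5)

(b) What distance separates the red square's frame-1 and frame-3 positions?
1.1

The red square moved from (6.9, 7.3) to (7.0, 6.2), a distance of √(0.1² + 1.1²) ≈ 1.1.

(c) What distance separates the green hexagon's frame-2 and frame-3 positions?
2.6

The green hexagon moved from (6.8, 3.8) to (7.9, 6.2), a distance of √(1.1² + 2.4²) ≈ 2.6.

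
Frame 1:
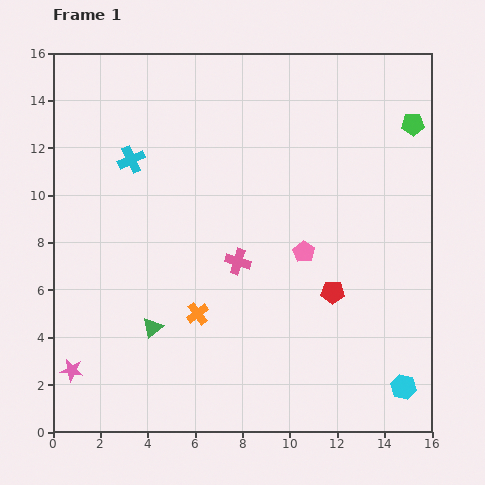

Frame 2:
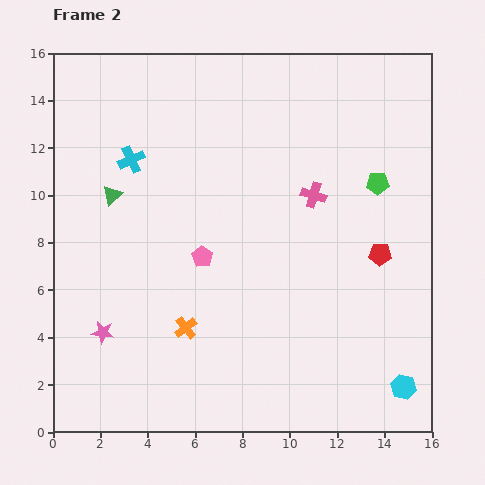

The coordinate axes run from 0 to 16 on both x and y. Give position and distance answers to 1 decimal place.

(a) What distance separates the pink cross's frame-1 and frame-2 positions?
4.3

The pink cross moved from (7.8, 7.2) to (11.0, 10.0), a distance of √(3.2² + 2.8²) ≈ 4.3.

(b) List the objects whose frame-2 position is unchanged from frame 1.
the cyan hexagon, the cyan cross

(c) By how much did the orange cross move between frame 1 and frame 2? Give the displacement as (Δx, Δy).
(-0.5, -0.6)

The orange cross was at (6.1, 5.0) in frame 1 and (5.6, 4.4) in frame 2.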